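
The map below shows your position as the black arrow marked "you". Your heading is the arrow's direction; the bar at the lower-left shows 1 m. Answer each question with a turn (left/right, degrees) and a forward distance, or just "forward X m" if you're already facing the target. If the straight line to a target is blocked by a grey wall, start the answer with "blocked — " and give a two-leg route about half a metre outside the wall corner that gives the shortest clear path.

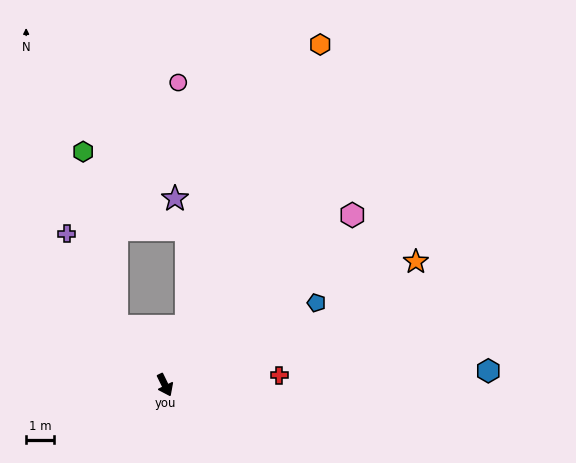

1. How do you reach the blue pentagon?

turn left 92°, forward 6.1 m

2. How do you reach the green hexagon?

blocked — turn right 167°, forward 2.7 m, then turn right 28°, forward 6.3 m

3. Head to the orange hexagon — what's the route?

turn left 129°, forward 13.3 m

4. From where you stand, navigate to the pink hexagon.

turn left 106°, forward 9.0 m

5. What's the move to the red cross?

turn left 69°, forward 4.1 m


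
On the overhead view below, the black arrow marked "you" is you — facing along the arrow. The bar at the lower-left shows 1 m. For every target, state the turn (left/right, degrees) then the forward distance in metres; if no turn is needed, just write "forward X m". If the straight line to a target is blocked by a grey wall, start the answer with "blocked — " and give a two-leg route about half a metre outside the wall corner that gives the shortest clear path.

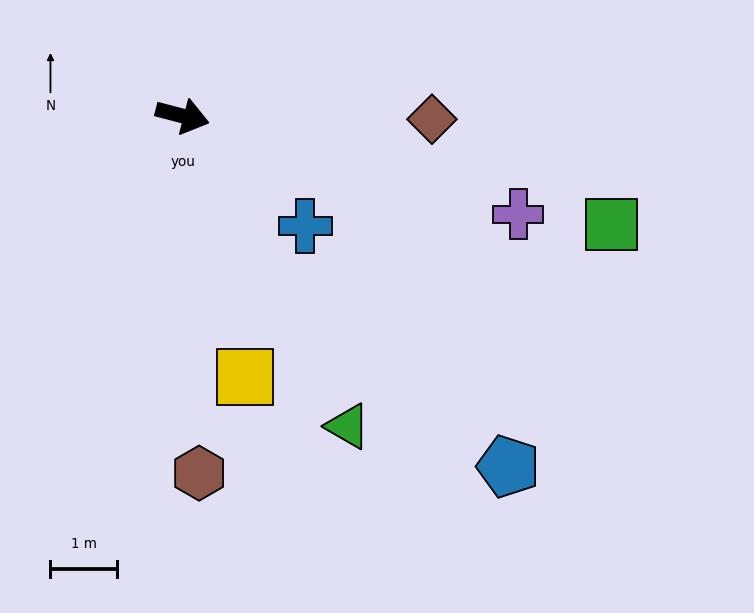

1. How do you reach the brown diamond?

turn left 14°, forward 3.8 m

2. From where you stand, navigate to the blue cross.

turn right 27°, forward 2.5 m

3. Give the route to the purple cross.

forward 5.3 m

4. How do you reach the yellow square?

turn right 62°, forward 4.1 m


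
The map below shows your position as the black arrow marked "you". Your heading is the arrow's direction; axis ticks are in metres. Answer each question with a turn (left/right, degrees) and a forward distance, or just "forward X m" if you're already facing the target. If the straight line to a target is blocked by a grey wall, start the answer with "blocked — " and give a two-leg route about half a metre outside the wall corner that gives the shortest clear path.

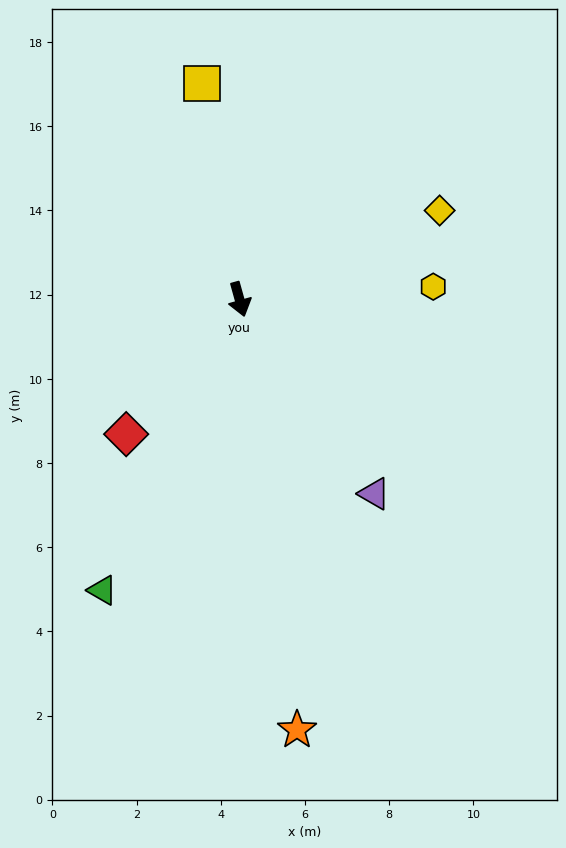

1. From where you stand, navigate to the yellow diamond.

turn left 98°, forward 5.2 m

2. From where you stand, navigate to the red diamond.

turn right 56°, forward 4.2 m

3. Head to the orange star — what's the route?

turn right 8°, forward 10.3 m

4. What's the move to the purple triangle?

turn left 19°, forward 5.6 m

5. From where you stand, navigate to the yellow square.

turn left 174°, forward 5.2 m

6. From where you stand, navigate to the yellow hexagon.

turn left 78°, forward 4.6 m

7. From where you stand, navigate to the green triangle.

turn right 41°, forward 7.6 m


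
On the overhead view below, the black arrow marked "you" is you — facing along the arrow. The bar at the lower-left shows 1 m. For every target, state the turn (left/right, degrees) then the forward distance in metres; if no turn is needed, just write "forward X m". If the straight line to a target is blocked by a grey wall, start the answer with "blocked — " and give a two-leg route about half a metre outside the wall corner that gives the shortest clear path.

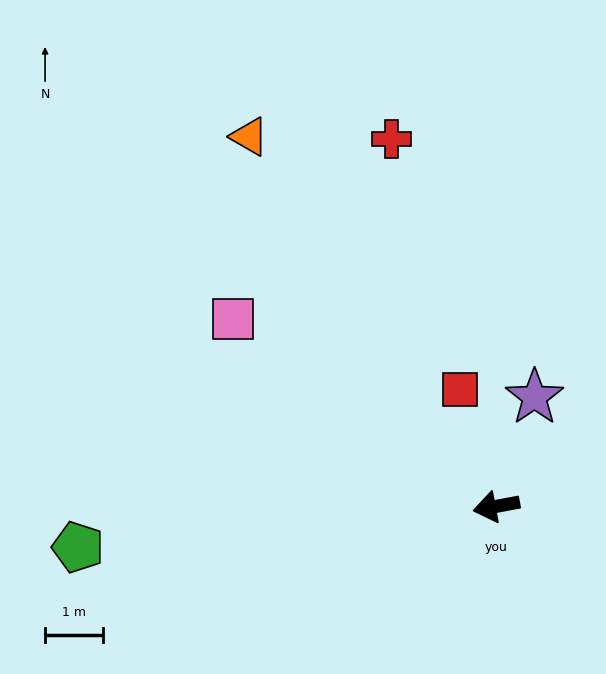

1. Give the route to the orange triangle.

turn right 67°, forward 7.6 m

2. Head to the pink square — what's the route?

turn right 46°, forward 5.5 m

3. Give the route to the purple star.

turn right 120°, forward 2.0 m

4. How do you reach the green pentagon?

turn right 5°, forward 7.2 m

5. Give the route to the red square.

turn right 83°, forward 2.1 m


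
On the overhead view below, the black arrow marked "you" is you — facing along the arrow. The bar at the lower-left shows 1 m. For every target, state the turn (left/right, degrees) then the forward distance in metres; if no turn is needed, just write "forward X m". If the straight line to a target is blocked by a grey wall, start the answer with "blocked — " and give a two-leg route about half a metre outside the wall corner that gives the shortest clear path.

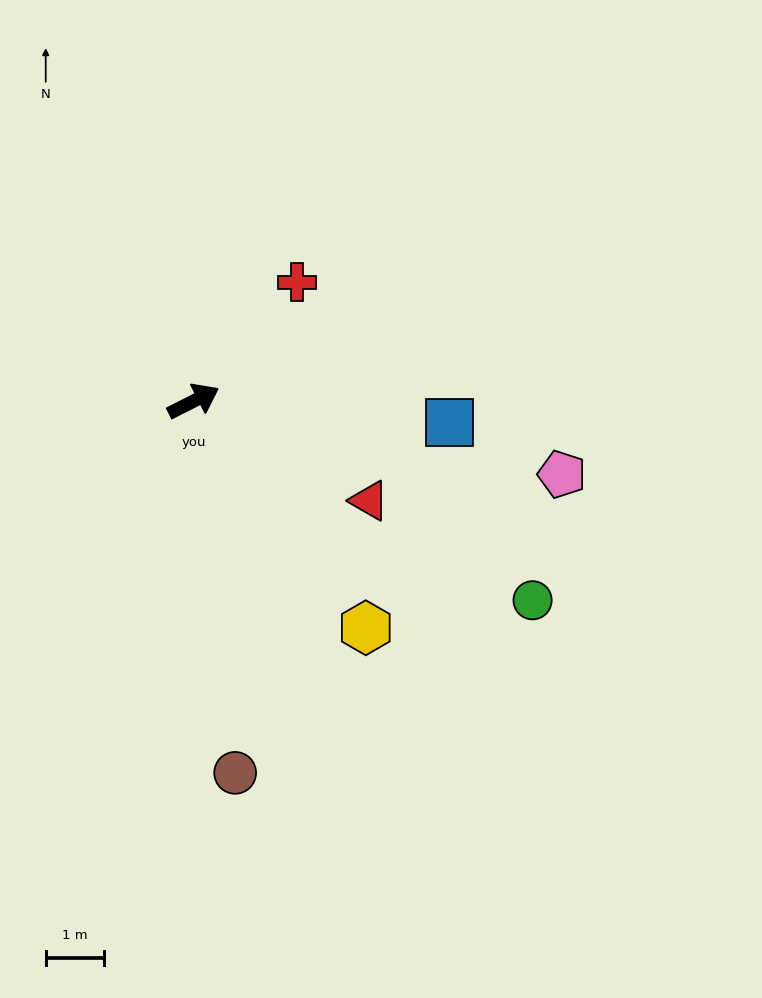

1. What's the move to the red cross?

turn left 22°, forward 2.7 m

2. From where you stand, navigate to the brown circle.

turn right 110°, forward 6.4 m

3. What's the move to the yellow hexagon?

turn right 80°, forward 4.9 m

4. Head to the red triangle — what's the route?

turn right 56°, forward 3.5 m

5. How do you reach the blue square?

turn right 32°, forward 4.4 m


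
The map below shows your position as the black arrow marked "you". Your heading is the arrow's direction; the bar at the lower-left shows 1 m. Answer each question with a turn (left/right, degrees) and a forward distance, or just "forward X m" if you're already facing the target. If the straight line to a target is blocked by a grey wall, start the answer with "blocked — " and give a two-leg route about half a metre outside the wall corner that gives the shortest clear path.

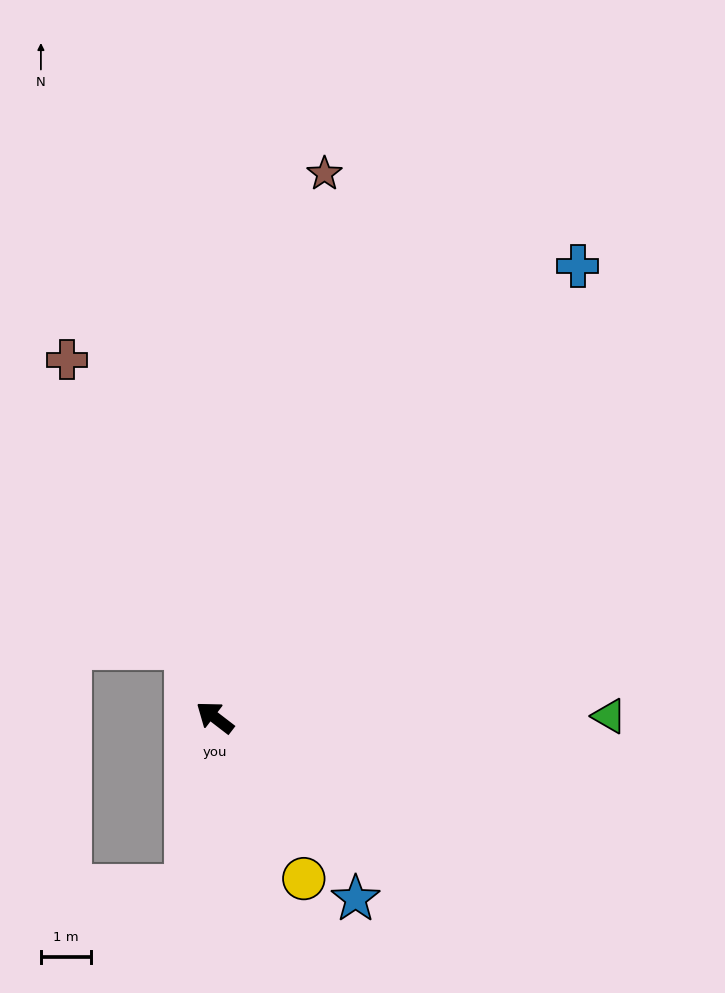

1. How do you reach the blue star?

turn left 165°, forward 4.5 m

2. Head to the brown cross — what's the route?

turn right 30°, forward 7.7 m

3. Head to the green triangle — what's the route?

turn right 142°, forward 7.8 m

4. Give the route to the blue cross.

turn right 91°, forward 11.5 m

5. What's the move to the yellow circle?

turn left 156°, forward 3.6 m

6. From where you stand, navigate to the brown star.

turn right 64°, forward 11.0 m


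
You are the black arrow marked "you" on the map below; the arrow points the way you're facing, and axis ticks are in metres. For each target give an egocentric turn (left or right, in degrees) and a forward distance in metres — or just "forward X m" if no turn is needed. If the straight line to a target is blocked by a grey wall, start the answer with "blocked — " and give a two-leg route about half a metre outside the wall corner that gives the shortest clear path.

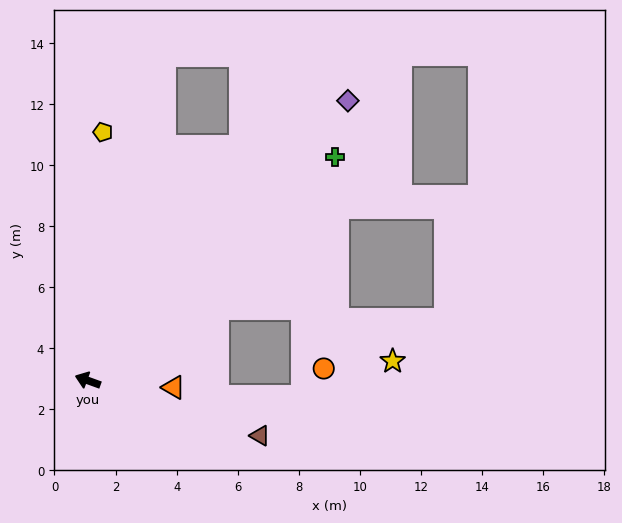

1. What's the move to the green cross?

turn right 118°, forward 10.9 m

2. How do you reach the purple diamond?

turn right 113°, forward 12.5 m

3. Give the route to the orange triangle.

turn right 165°, forward 2.8 m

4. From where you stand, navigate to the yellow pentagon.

turn right 74°, forward 8.1 m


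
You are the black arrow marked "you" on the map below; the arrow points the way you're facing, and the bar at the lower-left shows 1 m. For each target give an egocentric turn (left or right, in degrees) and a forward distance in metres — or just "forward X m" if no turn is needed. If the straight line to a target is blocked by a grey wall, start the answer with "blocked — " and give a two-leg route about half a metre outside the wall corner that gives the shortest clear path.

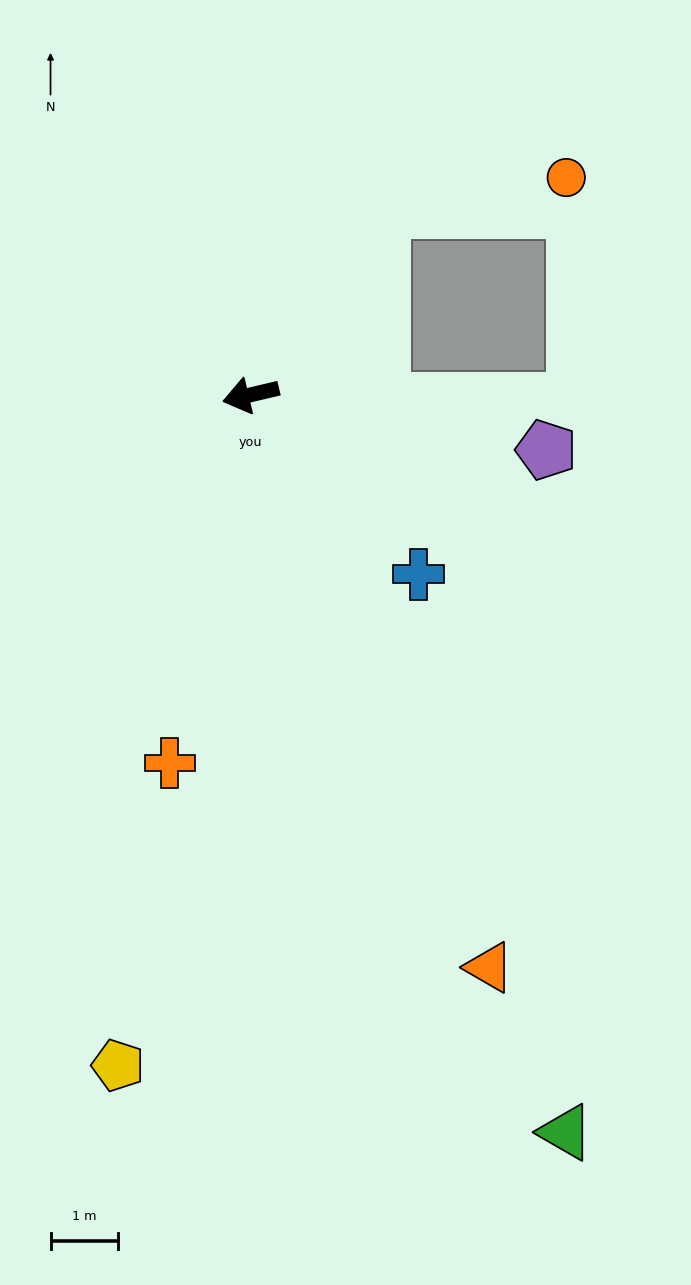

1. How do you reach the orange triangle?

turn left 99°, forward 9.2 m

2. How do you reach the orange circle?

blocked — turn right 139°, forward 3.4 m, then turn right 44°, forward 2.8 m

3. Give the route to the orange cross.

turn left 64°, forward 5.6 m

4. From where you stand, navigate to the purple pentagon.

turn left 156°, forward 4.5 m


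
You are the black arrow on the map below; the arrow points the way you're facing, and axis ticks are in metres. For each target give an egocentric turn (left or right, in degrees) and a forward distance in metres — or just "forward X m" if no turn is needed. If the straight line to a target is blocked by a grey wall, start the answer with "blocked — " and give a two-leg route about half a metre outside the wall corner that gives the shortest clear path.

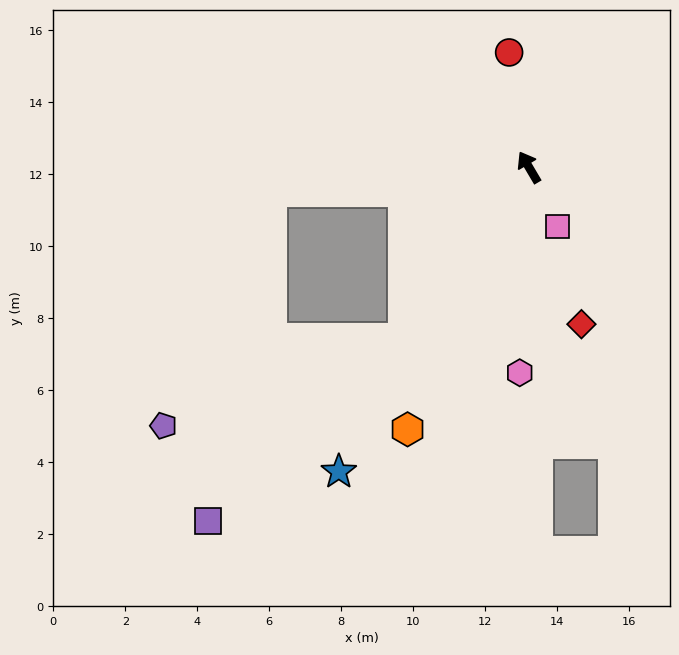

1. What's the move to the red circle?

turn right 21°, forward 3.2 m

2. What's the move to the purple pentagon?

blocked — turn left 113°, forward 5.9 m, then turn right 33°, forward 7.1 m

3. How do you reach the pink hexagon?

turn left 147°, forward 5.7 m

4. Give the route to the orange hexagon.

turn left 125°, forward 8.0 m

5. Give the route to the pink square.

turn left 175°, forward 1.8 m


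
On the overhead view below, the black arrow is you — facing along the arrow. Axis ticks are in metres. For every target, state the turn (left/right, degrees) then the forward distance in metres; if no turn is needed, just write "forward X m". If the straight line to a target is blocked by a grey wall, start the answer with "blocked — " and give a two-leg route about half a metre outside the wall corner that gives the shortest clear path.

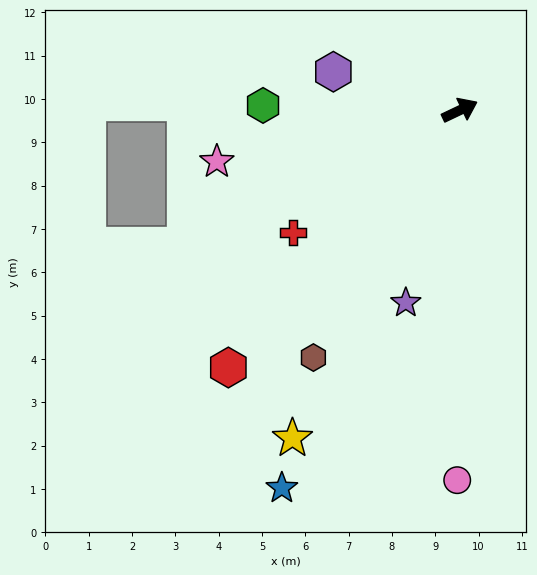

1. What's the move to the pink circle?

turn right 116°, forward 8.5 m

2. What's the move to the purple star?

turn right 131°, forward 4.6 m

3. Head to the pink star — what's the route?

turn left 166°, forward 5.7 m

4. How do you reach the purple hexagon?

turn left 138°, forward 3.1 m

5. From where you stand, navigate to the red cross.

turn right 169°, forward 4.8 m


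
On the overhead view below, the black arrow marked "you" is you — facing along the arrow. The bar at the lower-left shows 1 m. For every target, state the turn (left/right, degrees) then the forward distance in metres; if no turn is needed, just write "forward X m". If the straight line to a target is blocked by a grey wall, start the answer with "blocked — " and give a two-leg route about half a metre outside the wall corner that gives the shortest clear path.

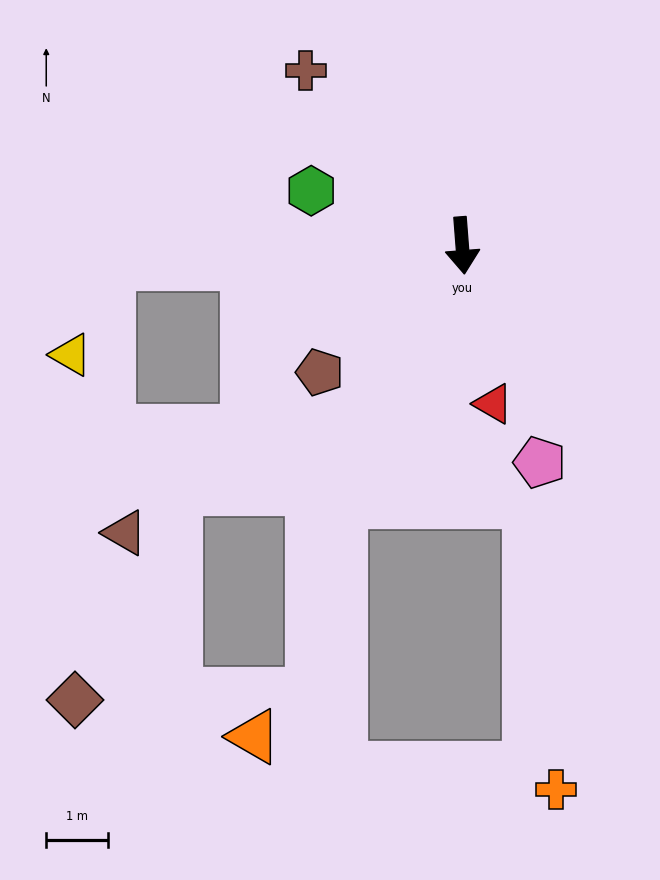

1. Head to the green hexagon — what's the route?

turn right 114°, forward 2.6 m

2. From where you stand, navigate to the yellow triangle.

blocked — turn right 91°, forward 5.7 m, then turn left 63°, forward 1.6 m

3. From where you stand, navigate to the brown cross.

turn right 143°, forward 3.8 m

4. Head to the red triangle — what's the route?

turn left 7°, forward 2.6 m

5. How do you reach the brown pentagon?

turn right 53°, forward 3.1 m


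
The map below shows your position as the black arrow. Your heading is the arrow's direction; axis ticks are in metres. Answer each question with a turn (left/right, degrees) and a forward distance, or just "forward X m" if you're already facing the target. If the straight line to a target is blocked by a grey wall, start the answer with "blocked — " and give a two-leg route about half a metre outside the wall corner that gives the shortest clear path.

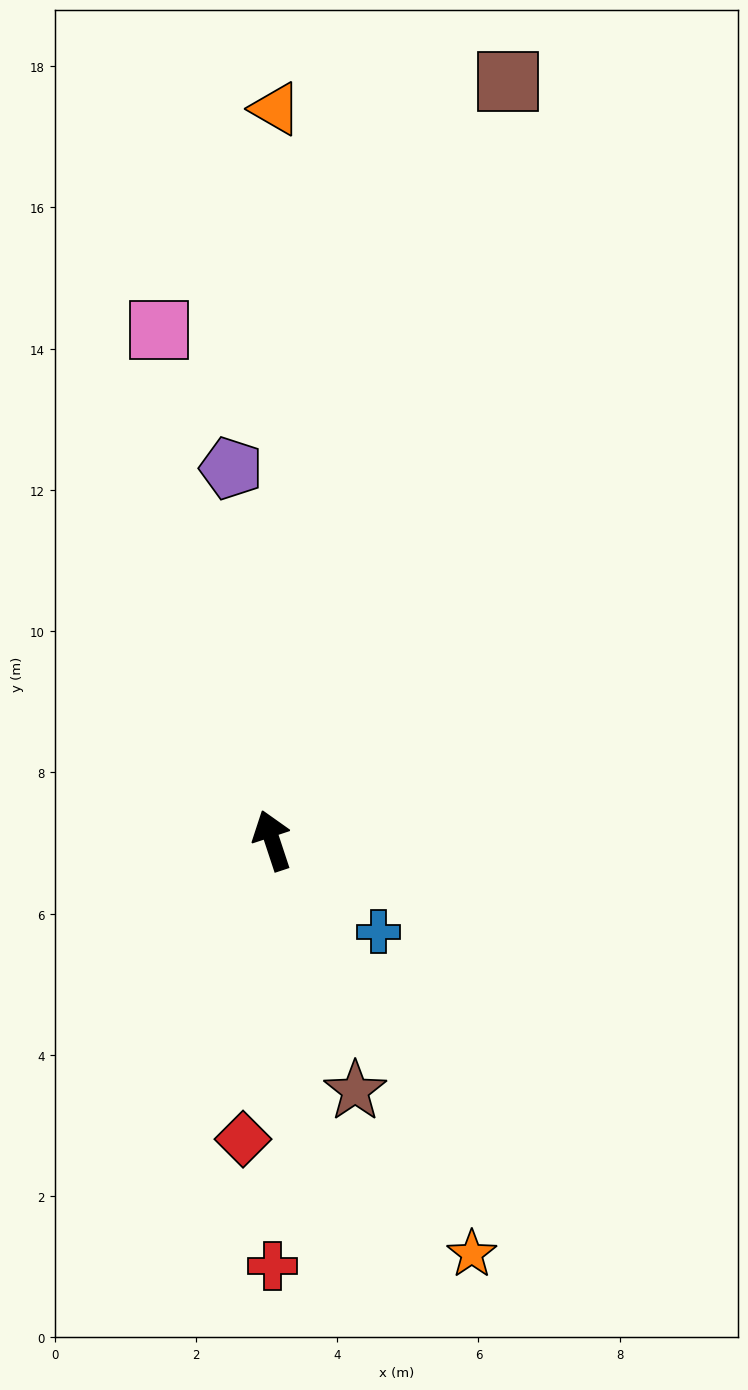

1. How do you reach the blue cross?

turn right 149°, forward 2.0 m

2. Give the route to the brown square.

turn right 36°, forward 11.3 m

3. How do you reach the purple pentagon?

turn right 12°, forward 5.3 m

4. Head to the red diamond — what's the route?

turn left 156°, forward 4.3 m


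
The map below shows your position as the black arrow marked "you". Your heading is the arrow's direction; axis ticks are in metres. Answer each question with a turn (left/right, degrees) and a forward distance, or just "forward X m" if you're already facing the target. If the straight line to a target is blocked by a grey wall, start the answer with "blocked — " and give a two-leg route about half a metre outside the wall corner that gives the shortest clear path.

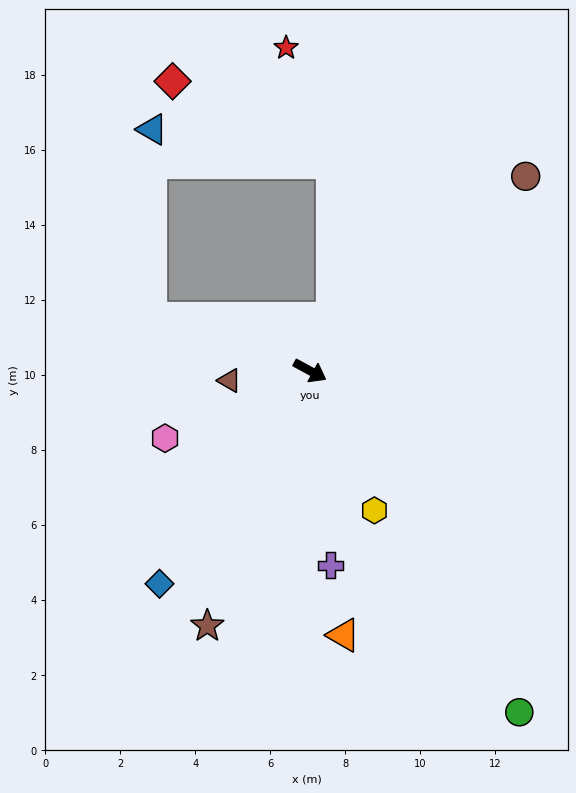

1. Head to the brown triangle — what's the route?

turn right 145°, forward 2.2 m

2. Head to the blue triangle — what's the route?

blocked — turn right 170°, forward 4.5 m, then turn right 72°, forward 5.0 m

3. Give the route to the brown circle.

turn left 71°, forward 7.7 m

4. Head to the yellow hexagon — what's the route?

turn right 37°, forward 4.1 m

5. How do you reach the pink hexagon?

turn right 126°, forward 4.3 m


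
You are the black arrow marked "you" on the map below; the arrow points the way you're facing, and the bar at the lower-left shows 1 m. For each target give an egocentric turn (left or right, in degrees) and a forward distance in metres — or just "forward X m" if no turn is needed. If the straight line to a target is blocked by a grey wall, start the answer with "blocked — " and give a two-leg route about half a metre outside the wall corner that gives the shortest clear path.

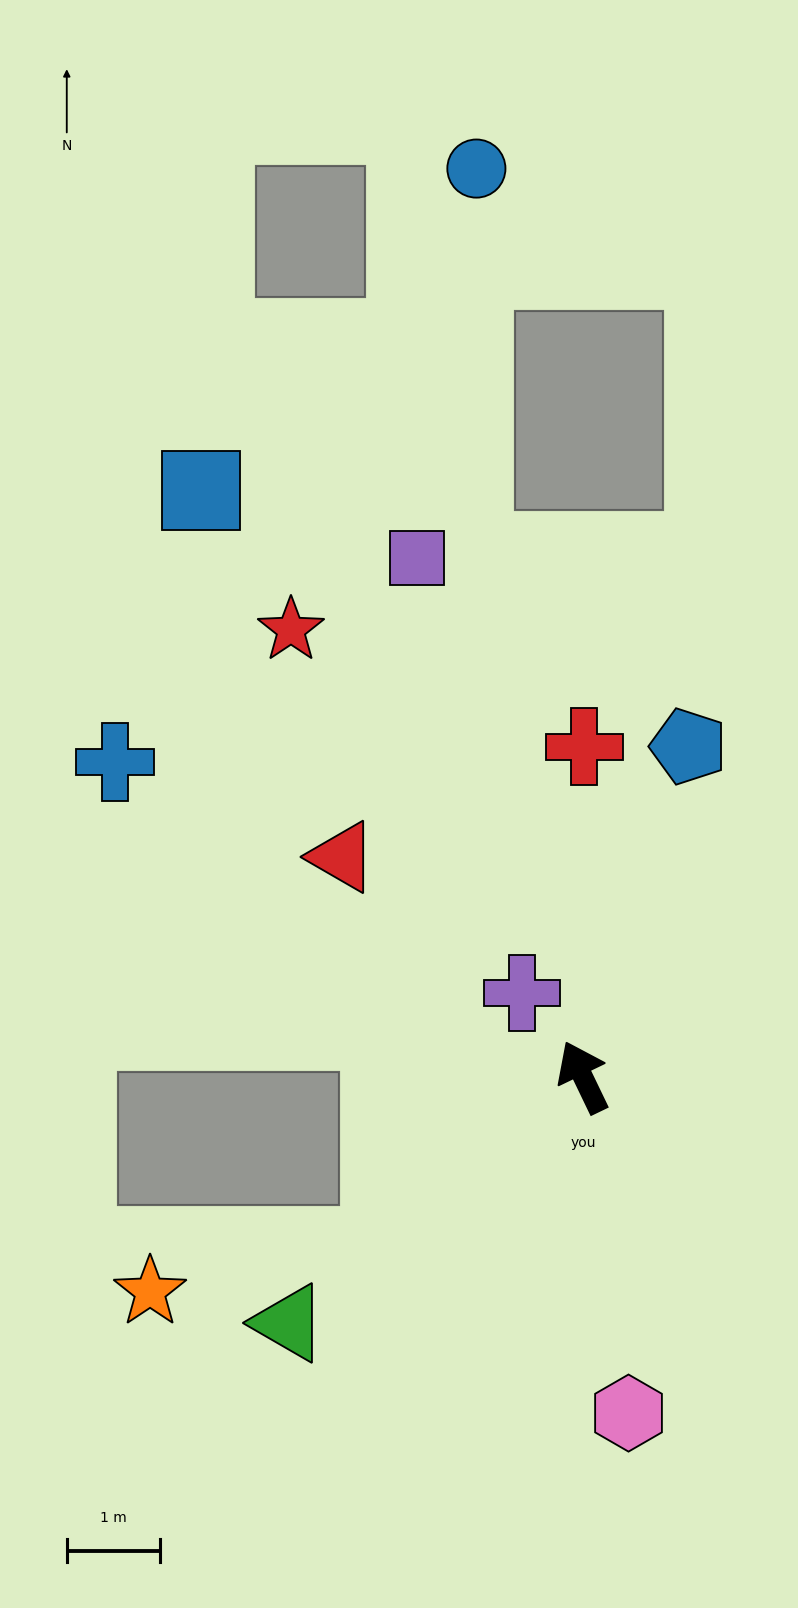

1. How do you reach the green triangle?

turn left 104°, forward 4.1 m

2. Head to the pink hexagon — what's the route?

turn left 162°, forward 3.7 m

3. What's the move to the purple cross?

turn left 10°, forward 1.1 m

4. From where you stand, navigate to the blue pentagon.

turn right 43°, forward 3.7 m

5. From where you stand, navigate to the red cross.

turn right 26°, forward 3.6 m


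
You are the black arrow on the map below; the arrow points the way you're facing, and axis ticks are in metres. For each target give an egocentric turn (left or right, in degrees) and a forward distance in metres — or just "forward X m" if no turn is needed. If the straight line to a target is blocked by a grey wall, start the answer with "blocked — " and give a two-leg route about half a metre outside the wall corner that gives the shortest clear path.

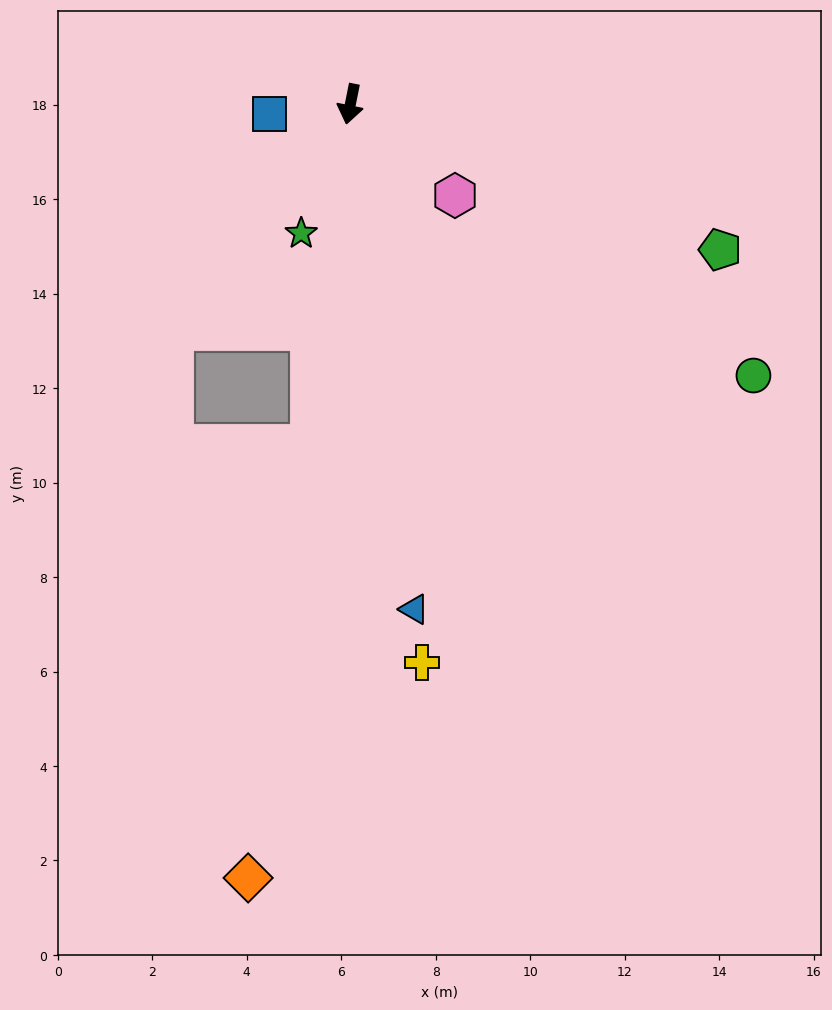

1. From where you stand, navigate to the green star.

turn right 10°, forward 2.9 m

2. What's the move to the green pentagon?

turn left 80°, forward 8.4 m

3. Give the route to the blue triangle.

turn left 19°, forward 10.8 m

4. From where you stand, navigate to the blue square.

turn right 72°, forward 1.7 m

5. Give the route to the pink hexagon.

turn left 60°, forward 2.9 m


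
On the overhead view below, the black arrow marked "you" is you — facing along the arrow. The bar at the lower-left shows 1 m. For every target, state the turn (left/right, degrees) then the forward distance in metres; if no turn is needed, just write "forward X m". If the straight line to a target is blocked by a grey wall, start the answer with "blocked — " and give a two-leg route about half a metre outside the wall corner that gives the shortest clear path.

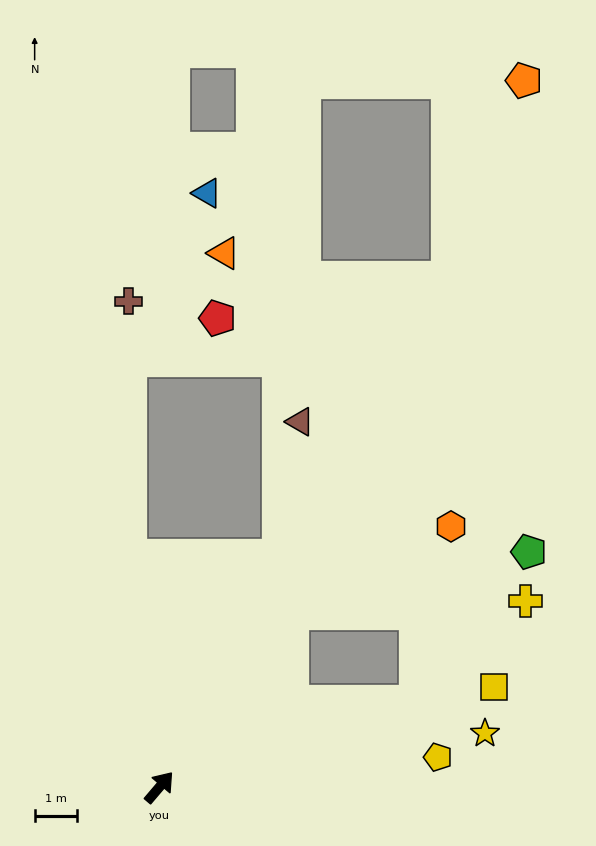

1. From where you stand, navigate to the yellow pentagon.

turn right 43°, forward 6.6 m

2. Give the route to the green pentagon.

blocked — turn right 32°, forward 6.4 m, then turn left 36°, forward 4.4 m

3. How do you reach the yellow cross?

blocked — turn right 32°, forward 6.4 m, then turn left 26°, forward 3.5 m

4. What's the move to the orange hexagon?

blocked — turn left 4°, forward 5.1 m, then turn right 26°, forward 4.3 m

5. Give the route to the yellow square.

turn right 33°, forward 8.2 m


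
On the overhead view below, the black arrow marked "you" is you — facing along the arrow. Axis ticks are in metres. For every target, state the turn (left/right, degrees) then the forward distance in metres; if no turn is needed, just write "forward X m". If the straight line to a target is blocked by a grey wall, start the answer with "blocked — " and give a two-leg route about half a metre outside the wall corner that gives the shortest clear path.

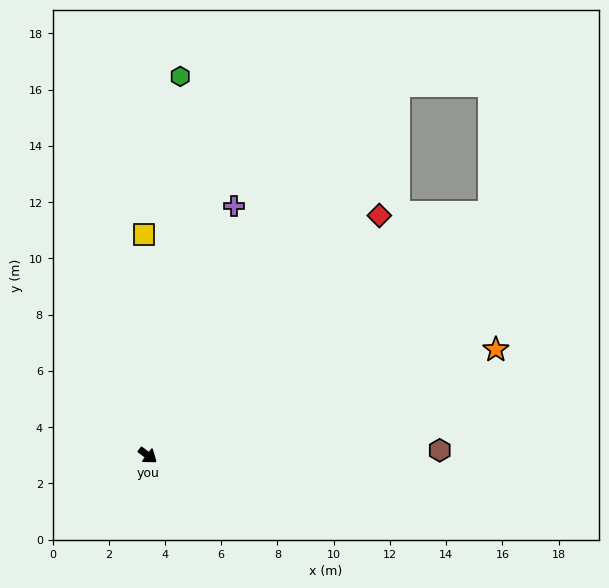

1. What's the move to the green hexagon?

turn left 122°, forward 13.5 m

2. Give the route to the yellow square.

turn left 128°, forward 7.9 m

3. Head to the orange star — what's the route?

turn left 54°, forward 12.9 m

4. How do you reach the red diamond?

turn left 83°, forward 11.9 m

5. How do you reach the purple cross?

turn left 108°, forward 9.4 m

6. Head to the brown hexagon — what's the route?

turn left 38°, forward 10.4 m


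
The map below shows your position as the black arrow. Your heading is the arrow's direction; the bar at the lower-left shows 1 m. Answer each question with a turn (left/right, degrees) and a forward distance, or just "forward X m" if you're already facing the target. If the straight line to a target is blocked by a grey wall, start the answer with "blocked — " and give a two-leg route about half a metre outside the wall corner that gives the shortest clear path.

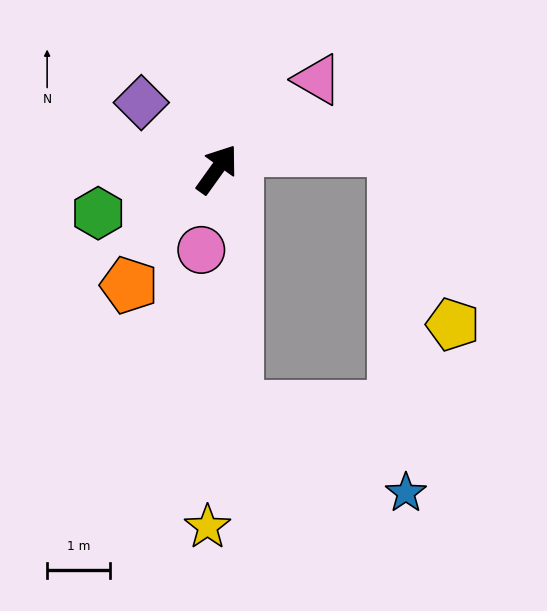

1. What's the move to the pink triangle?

turn right 13°, forward 2.2 m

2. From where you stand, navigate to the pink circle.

turn right 155°, forward 1.3 m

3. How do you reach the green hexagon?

turn left 146°, forward 2.0 m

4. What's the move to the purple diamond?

turn left 84°, forward 1.6 m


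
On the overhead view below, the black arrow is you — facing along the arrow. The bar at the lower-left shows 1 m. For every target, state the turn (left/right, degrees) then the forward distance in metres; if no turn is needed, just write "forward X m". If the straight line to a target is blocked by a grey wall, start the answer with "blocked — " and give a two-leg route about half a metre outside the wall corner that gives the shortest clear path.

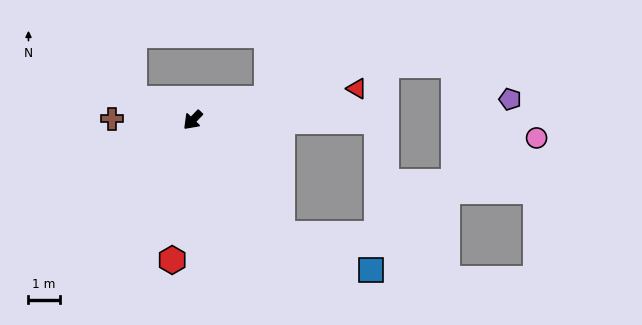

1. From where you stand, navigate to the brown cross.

turn right 47°, forward 2.6 m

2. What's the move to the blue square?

blocked — turn left 82°, forward 4.7 m, then turn left 30°, forward 3.1 m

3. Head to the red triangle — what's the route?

turn left 145°, forward 5.4 m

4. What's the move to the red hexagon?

turn left 36°, forward 4.5 m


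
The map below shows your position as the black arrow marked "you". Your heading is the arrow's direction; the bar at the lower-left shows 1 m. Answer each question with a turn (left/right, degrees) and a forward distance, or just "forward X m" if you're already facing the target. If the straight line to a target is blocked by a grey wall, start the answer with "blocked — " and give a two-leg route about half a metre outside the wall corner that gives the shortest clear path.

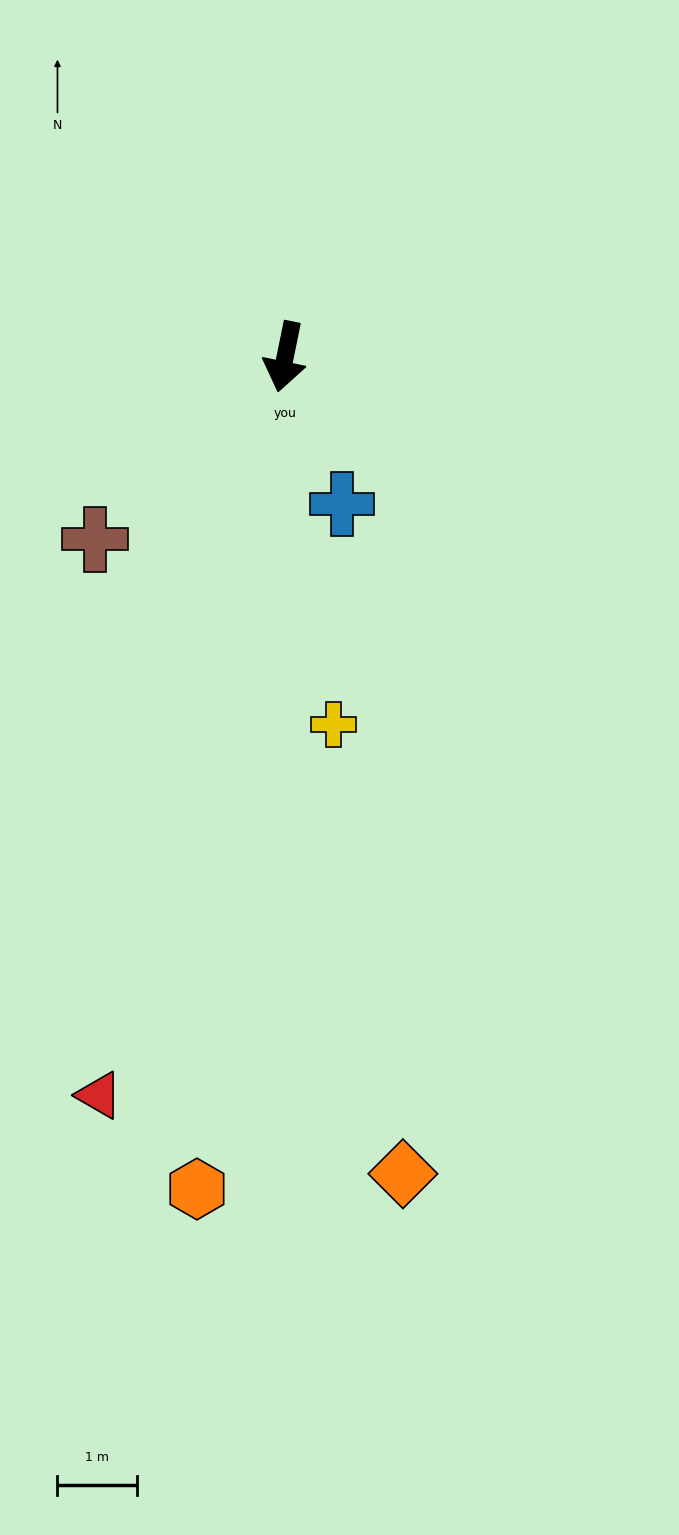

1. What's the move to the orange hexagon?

turn left 5°, forward 10.6 m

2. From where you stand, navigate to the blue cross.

turn left 33°, forward 2.0 m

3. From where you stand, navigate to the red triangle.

turn right 3°, forward 9.6 m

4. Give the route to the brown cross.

turn right 35°, forward 3.3 m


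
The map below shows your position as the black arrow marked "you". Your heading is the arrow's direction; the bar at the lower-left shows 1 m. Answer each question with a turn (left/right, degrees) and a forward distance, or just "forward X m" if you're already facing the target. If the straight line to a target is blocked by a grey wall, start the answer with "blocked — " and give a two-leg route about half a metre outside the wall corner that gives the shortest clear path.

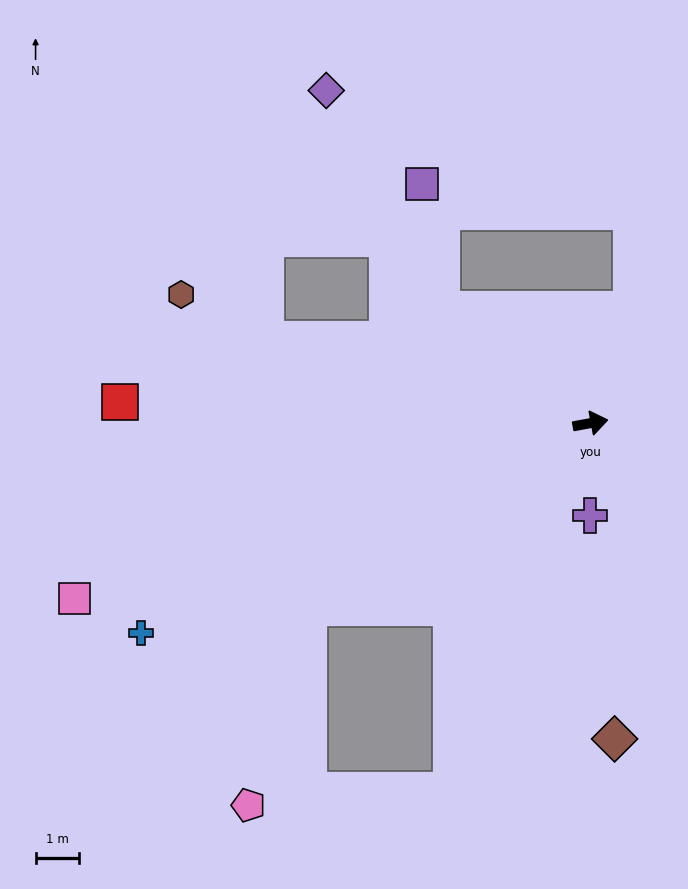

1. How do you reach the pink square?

turn right 172°, forward 12.5 m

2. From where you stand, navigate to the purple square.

blocked — turn left 132°, forward 4.3 m, then turn right 44°, forward 2.9 m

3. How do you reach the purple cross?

turn right 101°, forward 2.1 m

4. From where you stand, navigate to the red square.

turn left 167°, forward 10.8 m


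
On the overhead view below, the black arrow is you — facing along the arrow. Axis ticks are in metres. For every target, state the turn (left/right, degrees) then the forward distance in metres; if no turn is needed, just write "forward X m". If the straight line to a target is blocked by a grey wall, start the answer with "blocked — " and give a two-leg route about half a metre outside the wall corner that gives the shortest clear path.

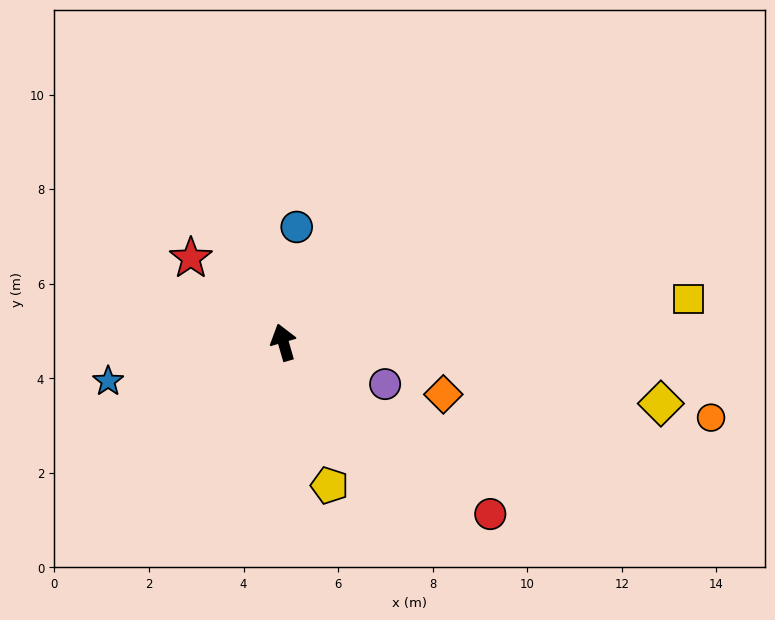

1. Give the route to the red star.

turn left 32°, forward 2.6 m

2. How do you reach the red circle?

turn right 146°, forward 5.7 m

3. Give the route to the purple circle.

turn right 128°, forward 2.3 m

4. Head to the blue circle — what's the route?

turn right 23°, forward 2.5 m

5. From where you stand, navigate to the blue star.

turn left 86°, forward 3.8 m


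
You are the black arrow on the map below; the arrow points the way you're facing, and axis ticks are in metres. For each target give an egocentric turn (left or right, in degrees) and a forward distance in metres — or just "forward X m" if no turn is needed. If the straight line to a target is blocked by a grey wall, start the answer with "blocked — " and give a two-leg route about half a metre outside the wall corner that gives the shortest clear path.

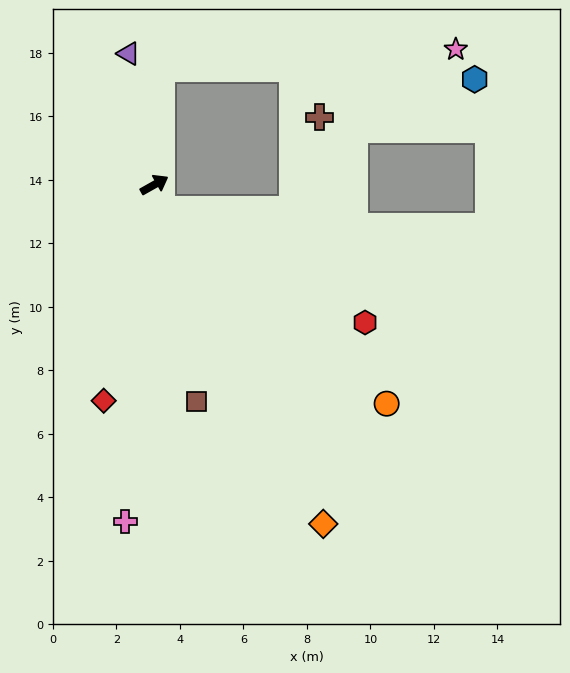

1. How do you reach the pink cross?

turn right 124°, forward 10.7 m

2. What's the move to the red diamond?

turn right 133°, forward 7.0 m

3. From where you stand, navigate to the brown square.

turn right 108°, forward 7.0 m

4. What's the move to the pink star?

blocked — turn left 57°, forward 3.7 m, then turn right 83°, forward 9.3 m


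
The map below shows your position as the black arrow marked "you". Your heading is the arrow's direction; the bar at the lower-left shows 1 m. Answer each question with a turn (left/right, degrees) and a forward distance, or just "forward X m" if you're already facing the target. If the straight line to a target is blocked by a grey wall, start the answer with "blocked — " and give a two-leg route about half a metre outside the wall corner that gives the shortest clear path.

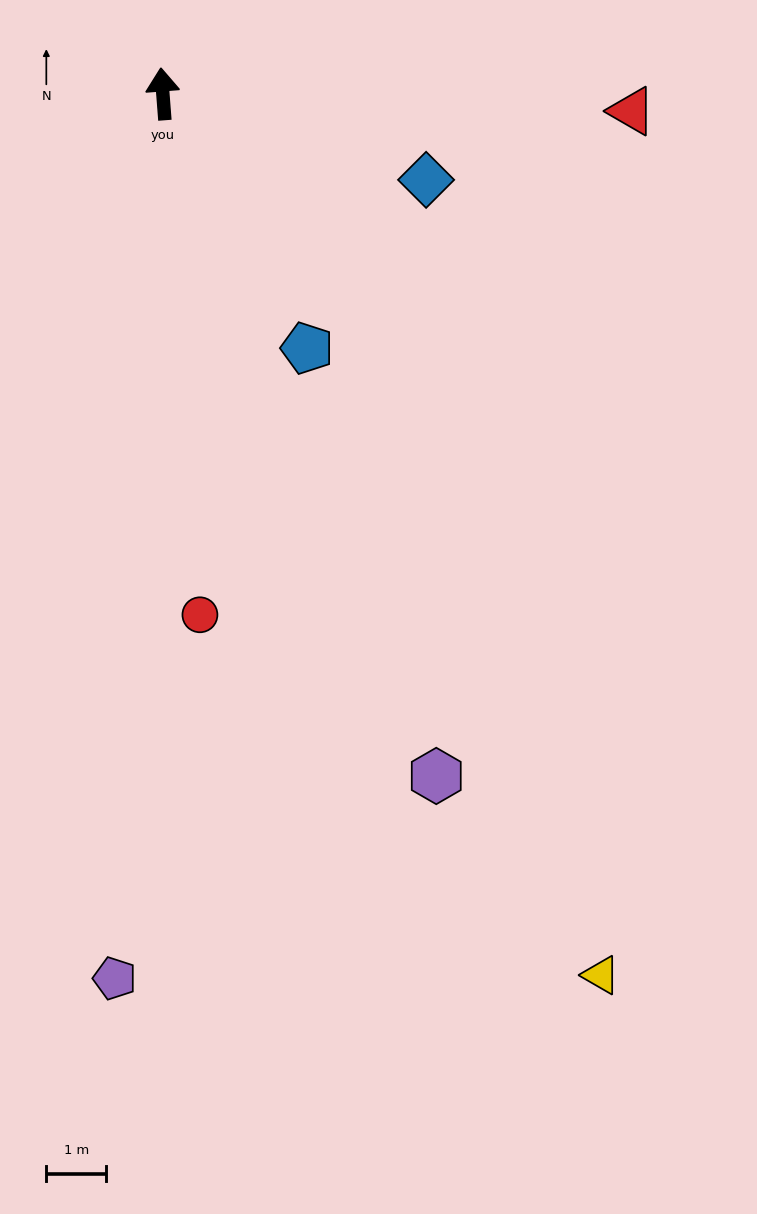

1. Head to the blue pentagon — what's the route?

turn right 155°, forward 4.9 m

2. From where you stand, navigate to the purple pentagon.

turn left 172°, forward 14.8 m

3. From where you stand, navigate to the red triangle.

turn right 97°, forward 7.8 m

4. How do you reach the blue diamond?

turn right 113°, forward 4.6 m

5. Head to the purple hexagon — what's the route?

turn right 163°, forward 12.3 m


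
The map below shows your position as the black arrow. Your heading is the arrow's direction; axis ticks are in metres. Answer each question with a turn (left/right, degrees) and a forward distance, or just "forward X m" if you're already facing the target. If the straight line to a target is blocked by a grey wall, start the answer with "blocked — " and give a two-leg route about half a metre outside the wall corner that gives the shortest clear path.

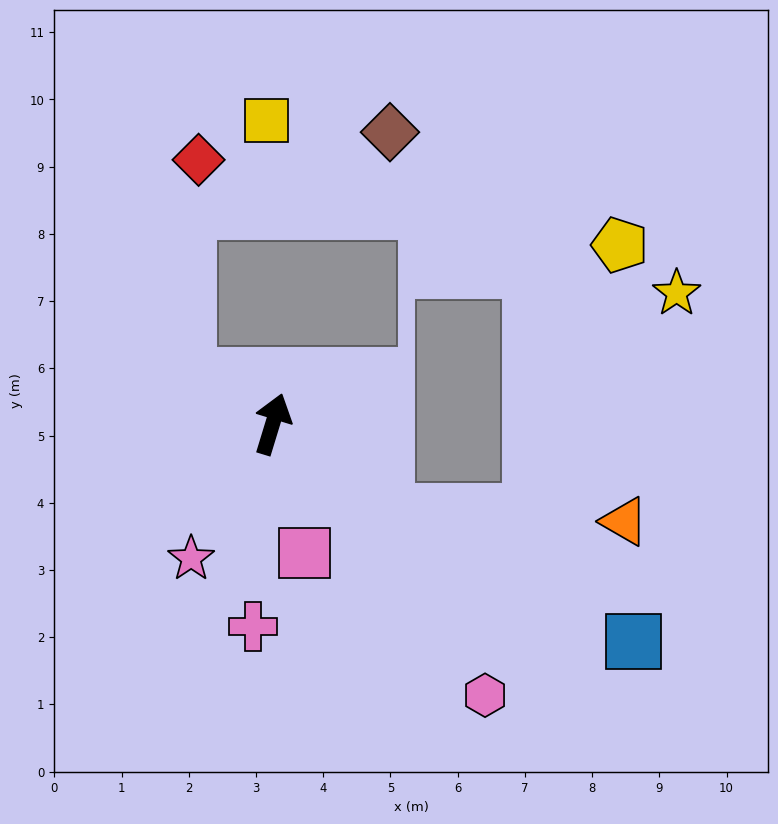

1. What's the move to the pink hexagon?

turn right 125°, forward 5.1 m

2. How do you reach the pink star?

turn left 166°, forward 2.3 m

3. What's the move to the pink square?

turn right 149°, forward 2.0 m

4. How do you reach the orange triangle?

blocked — turn right 111°, forward 2.1 m, then turn left 36°, forward 3.6 m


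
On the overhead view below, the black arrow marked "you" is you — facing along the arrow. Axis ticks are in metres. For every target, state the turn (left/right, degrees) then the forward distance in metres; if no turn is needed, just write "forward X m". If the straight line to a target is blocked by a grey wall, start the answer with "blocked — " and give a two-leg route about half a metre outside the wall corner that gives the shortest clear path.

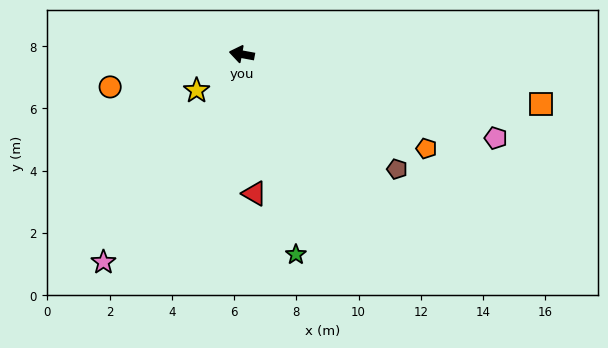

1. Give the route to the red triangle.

turn left 106°, forward 4.5 m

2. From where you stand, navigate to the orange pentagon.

turn left 163°, forward 6.7 m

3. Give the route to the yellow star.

turn left 49°, forward 1.9 m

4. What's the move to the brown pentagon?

turn left 154°, forward 6.2 m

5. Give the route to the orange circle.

turn left 24°, forward 4.4 m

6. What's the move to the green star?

turn left 116°, forward 6.7 m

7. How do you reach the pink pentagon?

turn left 172°, forward 8.6 m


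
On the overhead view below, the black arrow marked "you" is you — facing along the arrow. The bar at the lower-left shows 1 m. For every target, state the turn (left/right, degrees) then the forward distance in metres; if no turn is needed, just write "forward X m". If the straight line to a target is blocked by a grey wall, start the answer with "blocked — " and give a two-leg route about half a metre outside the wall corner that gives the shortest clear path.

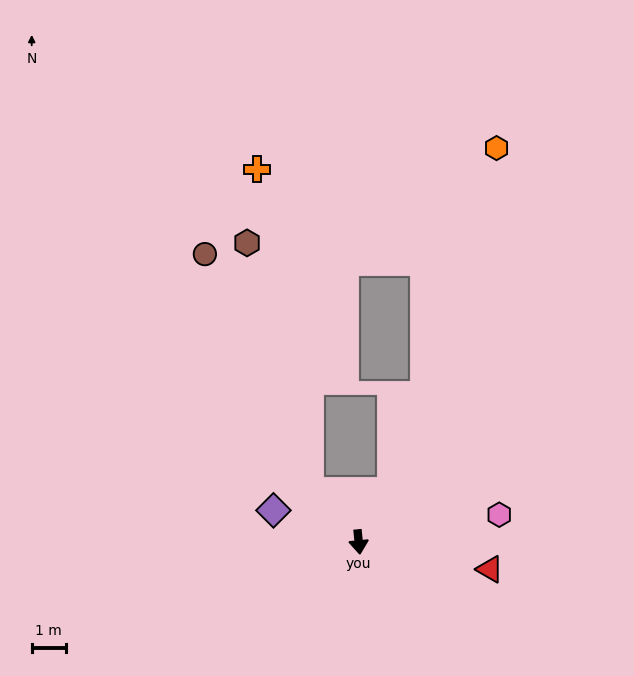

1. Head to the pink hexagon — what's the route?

turn left 95°, forward 4.2 m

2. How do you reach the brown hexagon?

blocked — turn right 141°, forward 2.1 m, then turn right 31°, forward 7.5 m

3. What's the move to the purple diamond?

turn right 116°, forward 2.7 m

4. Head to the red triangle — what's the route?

turn left 73°, forward 3.9 m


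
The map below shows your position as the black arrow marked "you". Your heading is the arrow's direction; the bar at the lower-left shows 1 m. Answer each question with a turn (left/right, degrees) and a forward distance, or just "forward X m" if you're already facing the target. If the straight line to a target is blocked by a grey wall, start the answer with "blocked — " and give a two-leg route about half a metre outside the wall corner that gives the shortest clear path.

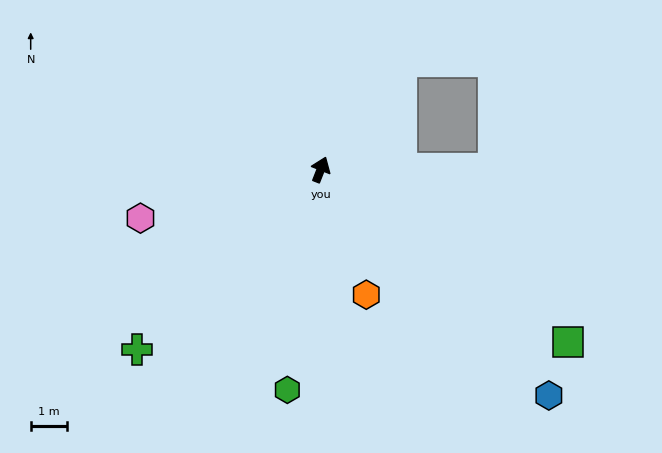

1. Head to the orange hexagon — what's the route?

turn right 139°, forward 3.7 m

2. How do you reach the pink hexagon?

turn left 127°, forward 5.2 m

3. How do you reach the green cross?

turn left 156°, forward 7.1 m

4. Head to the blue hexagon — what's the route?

turn right 113°, forward 8.9 m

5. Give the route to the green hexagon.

turn right 167°, forward 6.2 m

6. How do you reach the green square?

turn right 103°, forward 8.4 m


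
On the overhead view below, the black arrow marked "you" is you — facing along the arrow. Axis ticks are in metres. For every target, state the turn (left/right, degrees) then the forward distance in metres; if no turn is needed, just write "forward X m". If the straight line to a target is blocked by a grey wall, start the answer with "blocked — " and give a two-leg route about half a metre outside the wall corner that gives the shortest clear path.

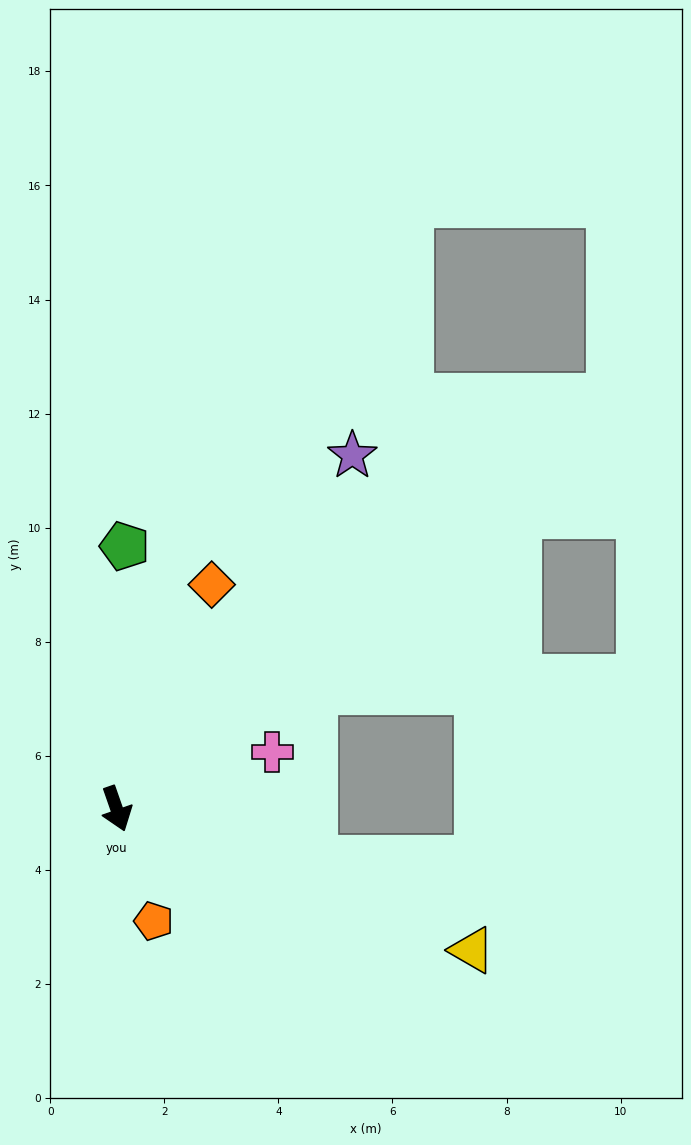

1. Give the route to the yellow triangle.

turn left 49°, forward 6.7 m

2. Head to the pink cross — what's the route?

turn left 91°, forward 2.9 m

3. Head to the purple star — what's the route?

turn left 127°, forward 7.4 m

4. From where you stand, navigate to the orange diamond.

turn left 138°, forward 4.3 m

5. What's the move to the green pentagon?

turn left 159°, forward 4.6 m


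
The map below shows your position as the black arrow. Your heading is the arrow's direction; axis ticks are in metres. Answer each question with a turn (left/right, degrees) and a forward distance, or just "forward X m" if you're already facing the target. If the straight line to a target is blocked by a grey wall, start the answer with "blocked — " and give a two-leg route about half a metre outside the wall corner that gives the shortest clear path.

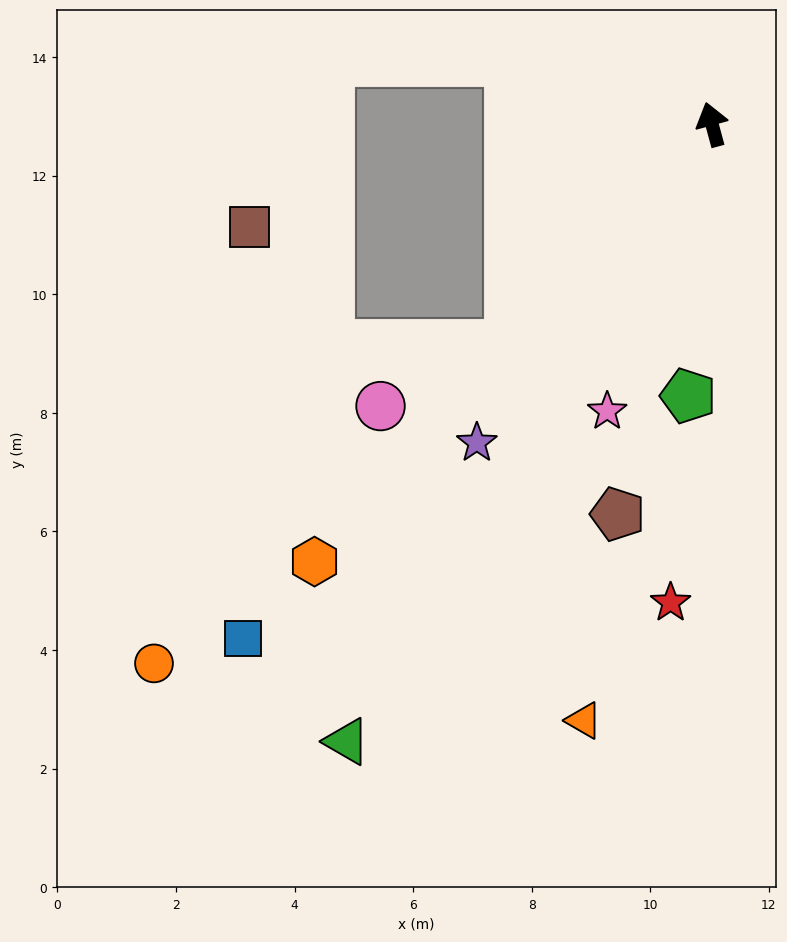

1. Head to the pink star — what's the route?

turn left 145°, forward 5.2 m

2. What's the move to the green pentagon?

turn left 160°, forward 4.6 m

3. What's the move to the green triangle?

turn left 134°, forward 12.1 m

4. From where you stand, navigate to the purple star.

turn left 128°, forward 6.7 m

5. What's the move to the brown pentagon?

turn left 151°, forward 6.8 m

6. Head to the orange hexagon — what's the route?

turn left 123°, forward 10.0 m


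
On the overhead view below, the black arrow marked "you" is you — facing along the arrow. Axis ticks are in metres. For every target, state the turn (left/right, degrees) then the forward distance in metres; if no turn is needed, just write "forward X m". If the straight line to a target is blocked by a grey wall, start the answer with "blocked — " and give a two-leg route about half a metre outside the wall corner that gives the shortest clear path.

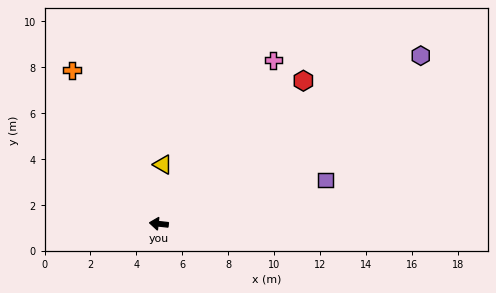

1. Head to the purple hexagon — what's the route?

turn right 141°, forward 13.5 m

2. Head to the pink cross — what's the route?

turn right 119°, forward 8.7 m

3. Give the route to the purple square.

turn right 159°, forward 7.5 m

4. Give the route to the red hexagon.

turn right 129°, forward 8.9 m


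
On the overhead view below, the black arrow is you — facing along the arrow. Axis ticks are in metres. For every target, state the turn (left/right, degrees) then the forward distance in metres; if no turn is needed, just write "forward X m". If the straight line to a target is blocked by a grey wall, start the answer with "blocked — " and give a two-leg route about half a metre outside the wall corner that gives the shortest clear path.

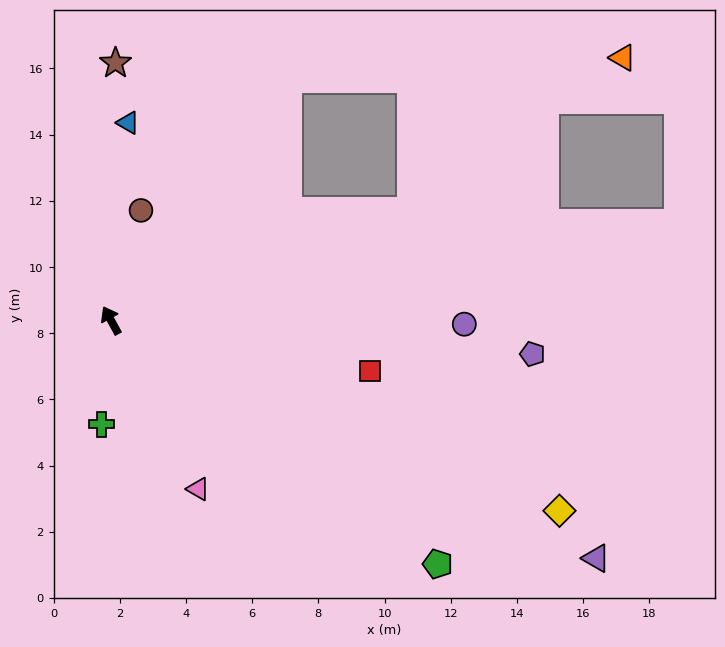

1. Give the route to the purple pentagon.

turn right 123°, forward 12.8 m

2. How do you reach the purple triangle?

turn right 145°, forward 16.3 m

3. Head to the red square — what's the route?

turn right 130°, forward 8.0 m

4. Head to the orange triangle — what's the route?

blocked — turn right 65°, forward 9.1 m, then turn right 50°, forward 10.1 m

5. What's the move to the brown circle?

turn right 44°, forward 3.4 m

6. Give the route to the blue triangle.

turn right 34°, forward 6.0 m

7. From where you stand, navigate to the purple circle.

turn right 119°, forward 10.7 m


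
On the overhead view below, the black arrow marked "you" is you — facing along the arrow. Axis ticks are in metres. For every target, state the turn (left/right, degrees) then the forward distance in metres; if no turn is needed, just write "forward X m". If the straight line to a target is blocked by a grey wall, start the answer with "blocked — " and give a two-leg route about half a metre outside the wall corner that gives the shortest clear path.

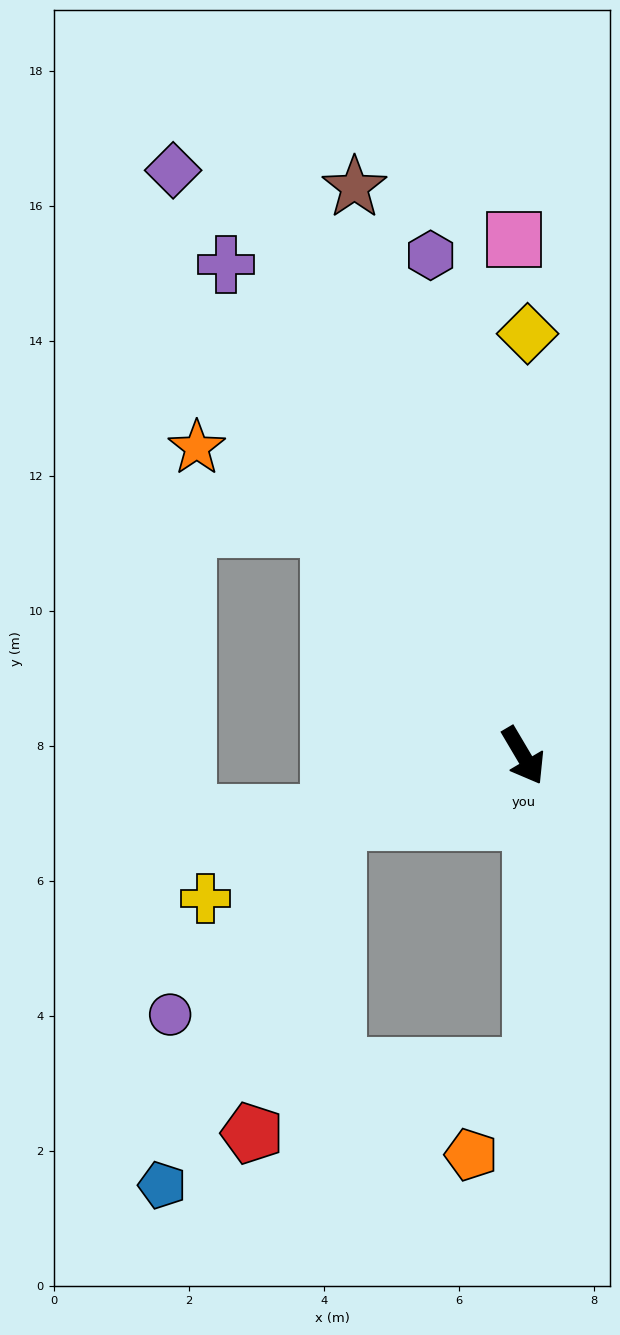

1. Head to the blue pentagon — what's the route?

blocked — turn right 101°, forward 2.9 m, then turn left 45°, forward 6.0 m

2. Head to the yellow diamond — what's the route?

turn left 149°, forward 6.3 m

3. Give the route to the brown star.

turn left 166°, forward 8.8 m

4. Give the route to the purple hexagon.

turn left 160°, forward 7.5 m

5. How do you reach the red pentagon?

blocked — turn right 101°, forward 2.9 m, then turn left 55°, forward 4.8 m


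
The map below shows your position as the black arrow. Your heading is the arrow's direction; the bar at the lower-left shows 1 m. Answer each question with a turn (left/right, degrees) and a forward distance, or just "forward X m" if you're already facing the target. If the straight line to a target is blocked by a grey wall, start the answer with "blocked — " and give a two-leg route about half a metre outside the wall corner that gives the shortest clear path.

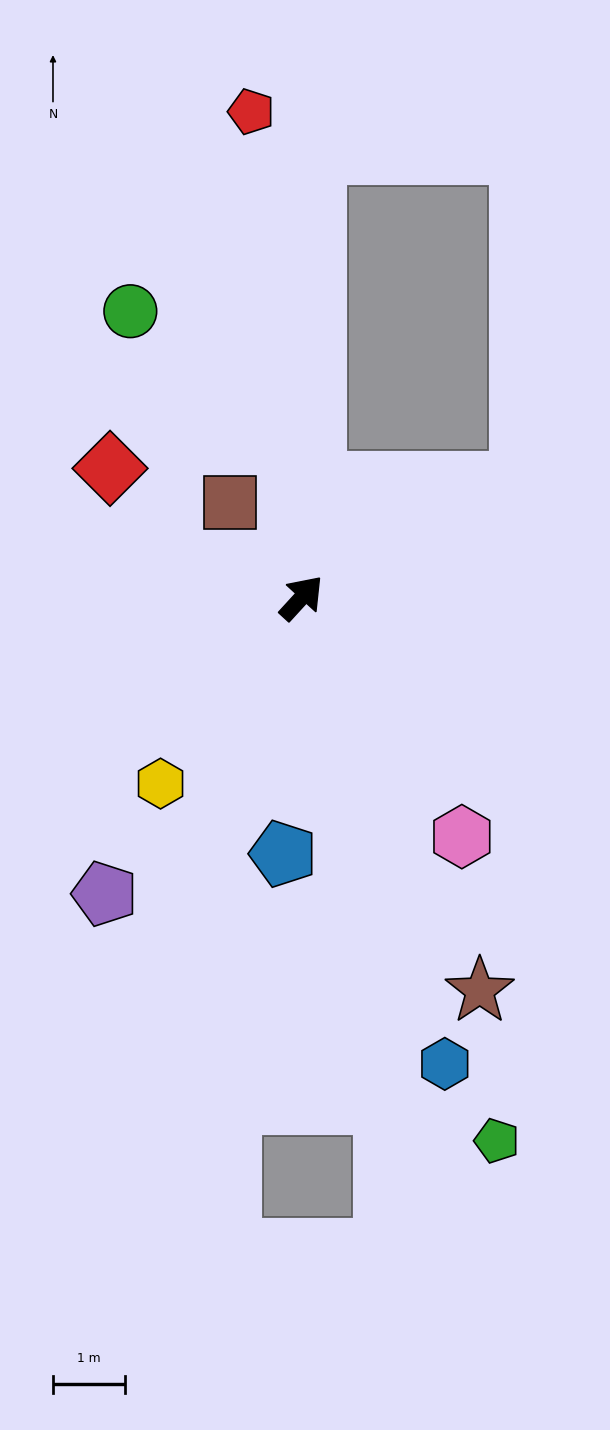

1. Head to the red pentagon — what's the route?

turn left 48°, forward 6.8 m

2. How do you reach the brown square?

turn left 79°, forward 1.7 m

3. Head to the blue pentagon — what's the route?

turn right 142°, forward 3.6 m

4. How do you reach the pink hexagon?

turn right 104°, forward 4.0 m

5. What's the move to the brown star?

turn right 113°, forward 6.0 m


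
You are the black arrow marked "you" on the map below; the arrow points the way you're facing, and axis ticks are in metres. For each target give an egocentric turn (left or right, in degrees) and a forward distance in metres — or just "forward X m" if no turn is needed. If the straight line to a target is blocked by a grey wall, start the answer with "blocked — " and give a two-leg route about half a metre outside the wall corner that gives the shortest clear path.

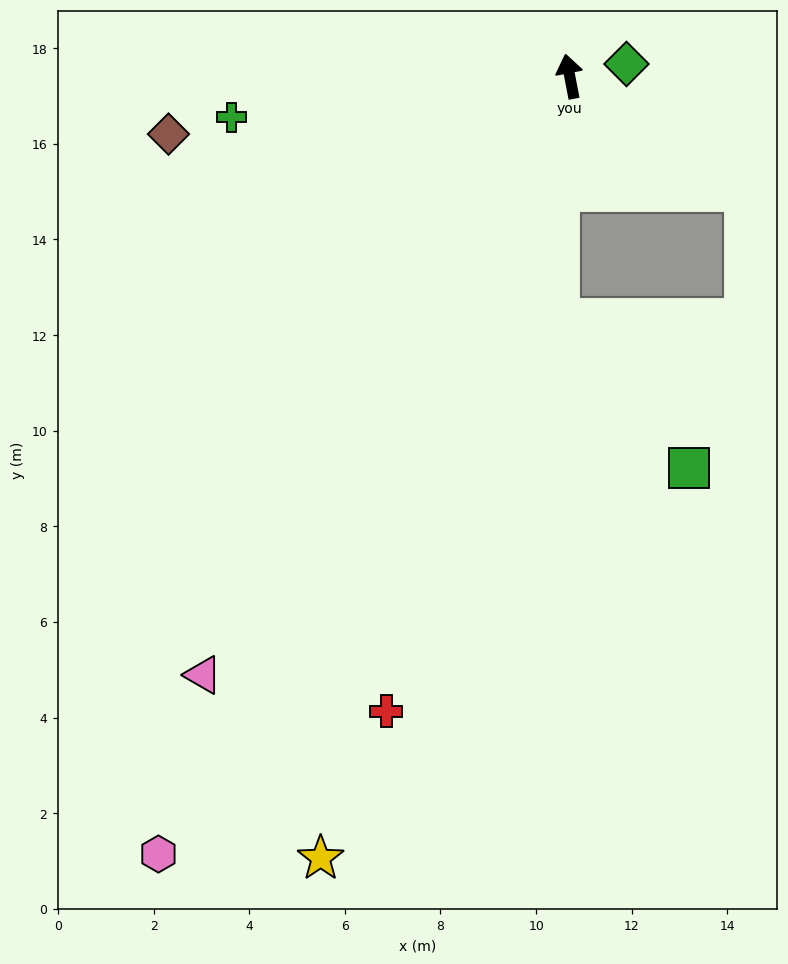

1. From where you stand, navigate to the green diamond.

turn right 89°, forward 1.2 m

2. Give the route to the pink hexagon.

turn left 141°, forward 18.4 m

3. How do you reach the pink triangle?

turn left 138°, forward 14.7 m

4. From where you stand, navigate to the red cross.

turn left 153°, forward 13.8 m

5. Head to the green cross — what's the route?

turn left 86°, forward 7.1 m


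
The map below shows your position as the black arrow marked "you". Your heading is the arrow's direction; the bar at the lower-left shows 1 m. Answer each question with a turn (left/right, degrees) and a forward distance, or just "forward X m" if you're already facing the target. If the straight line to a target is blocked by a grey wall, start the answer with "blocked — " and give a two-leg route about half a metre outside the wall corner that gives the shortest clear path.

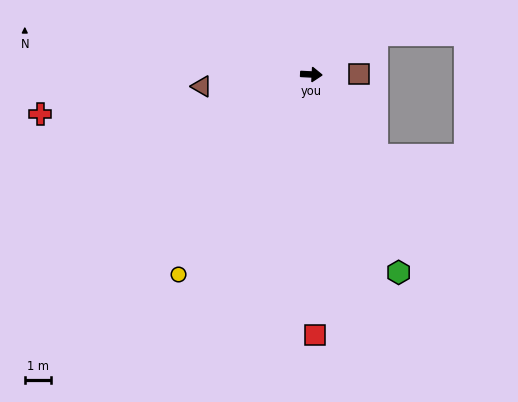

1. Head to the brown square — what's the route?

turn left 3°, forward 1.8 m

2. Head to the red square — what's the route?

turn right 86°, forward 10.1 m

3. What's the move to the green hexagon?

turn right 63°, forward 8.4 m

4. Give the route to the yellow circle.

turn right 121°, forward 9.3 m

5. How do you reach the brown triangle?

turn right 171°, forward 4.3 m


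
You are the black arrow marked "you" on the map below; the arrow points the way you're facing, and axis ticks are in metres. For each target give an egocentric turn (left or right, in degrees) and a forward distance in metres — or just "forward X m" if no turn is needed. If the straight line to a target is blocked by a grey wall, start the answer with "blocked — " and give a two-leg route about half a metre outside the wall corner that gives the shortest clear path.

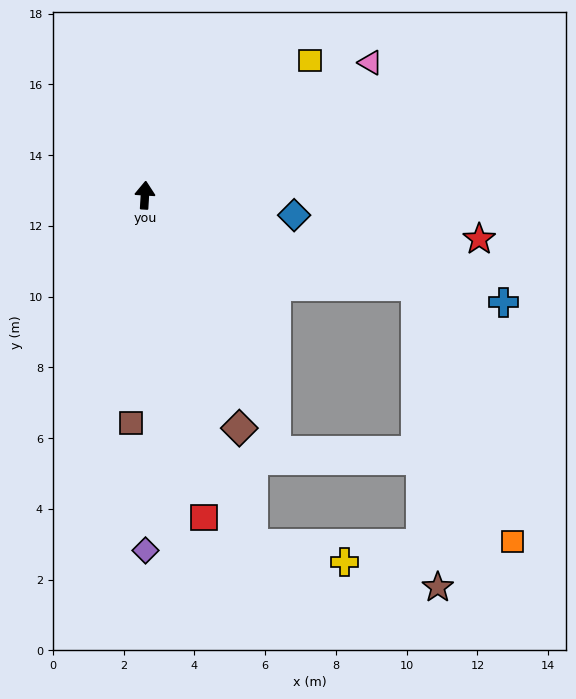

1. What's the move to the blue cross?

turn right 103°, forward 10.6 m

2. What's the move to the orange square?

blocked — turn right 105°, forward 8.1 m, then turn right 51°, forward 7.7 m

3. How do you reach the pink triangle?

turn right 56°, forward 7.4 m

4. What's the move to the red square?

turn right 166°, forward 9.3 m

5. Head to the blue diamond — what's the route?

turn right 94°, forward 4.3 m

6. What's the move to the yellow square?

turn right 47°, forward 6.0 m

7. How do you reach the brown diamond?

turn right 154°, forward 7.1 m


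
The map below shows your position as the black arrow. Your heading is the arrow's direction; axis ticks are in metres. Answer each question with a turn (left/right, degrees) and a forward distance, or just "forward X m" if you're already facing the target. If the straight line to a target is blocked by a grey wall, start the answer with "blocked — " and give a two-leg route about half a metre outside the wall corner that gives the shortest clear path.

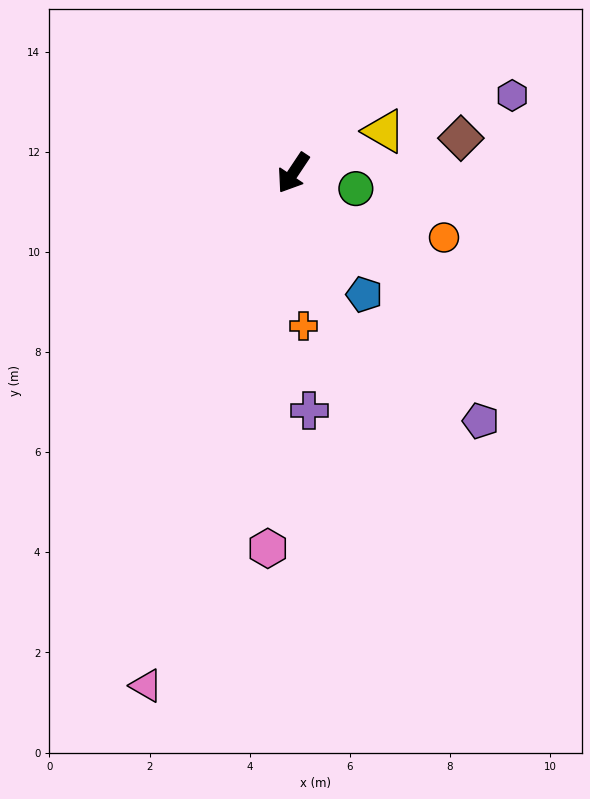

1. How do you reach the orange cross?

turn left 38°, forward 3.1 m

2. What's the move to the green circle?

turn left 110°, forward 1.3 m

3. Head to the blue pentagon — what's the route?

turn left 64°, forward 2.8 m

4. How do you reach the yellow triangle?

turn left 148°, forward 2.0 m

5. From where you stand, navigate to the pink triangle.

turn left 18°, forward 10.7 m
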